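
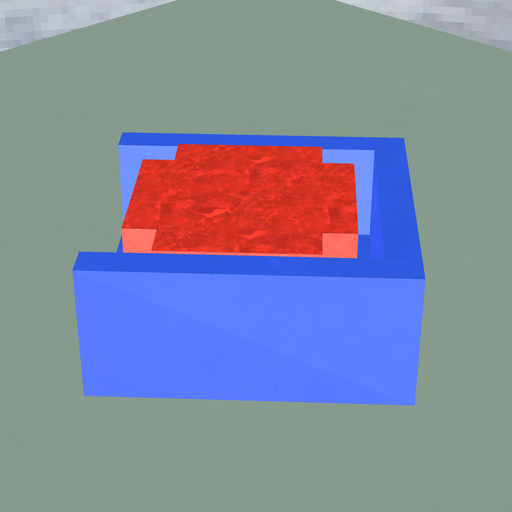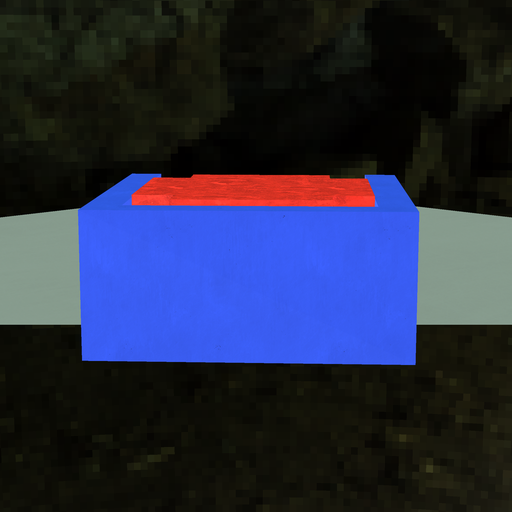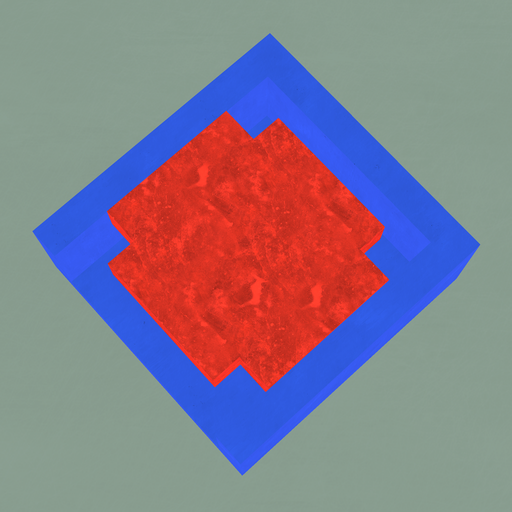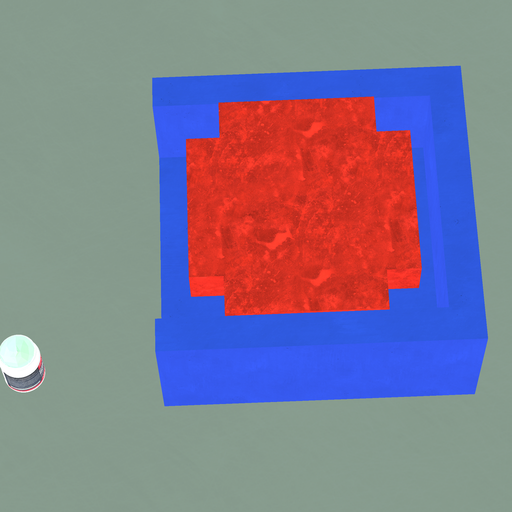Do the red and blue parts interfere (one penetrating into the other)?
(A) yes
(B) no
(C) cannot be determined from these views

(B) no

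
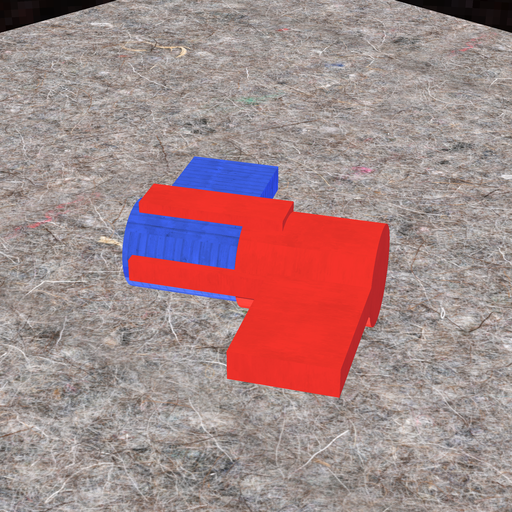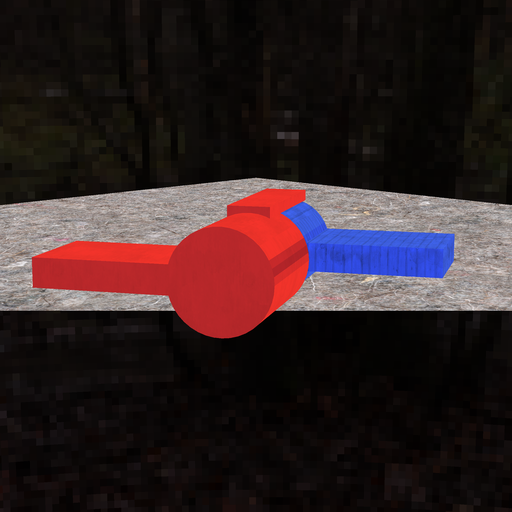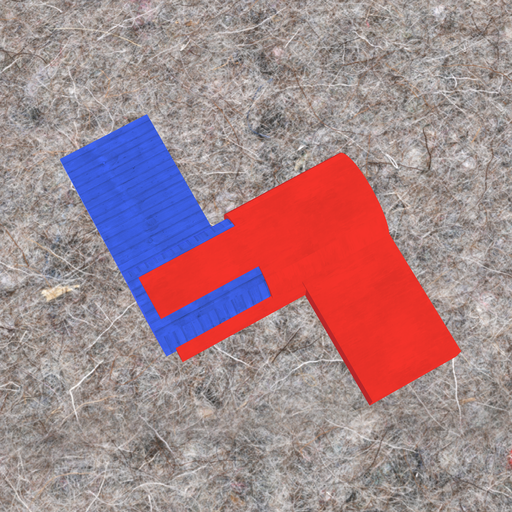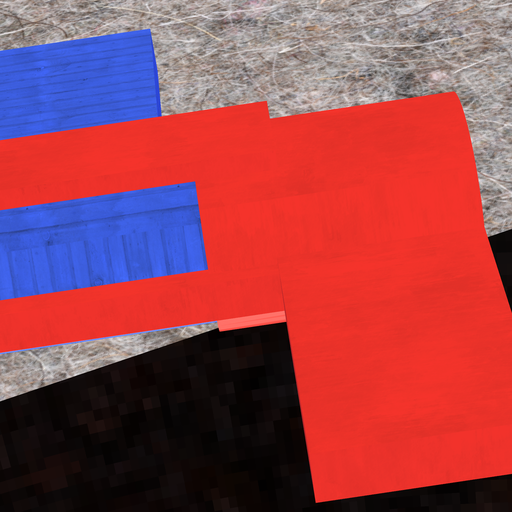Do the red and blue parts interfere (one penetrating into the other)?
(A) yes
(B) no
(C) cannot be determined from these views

(A) yes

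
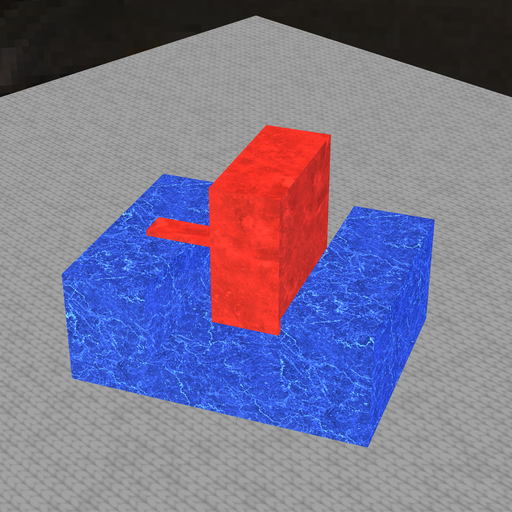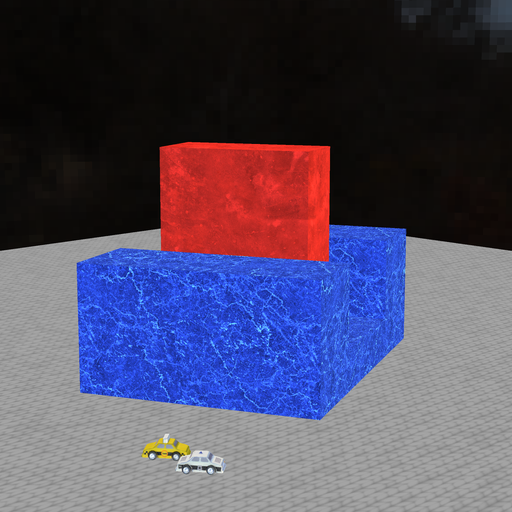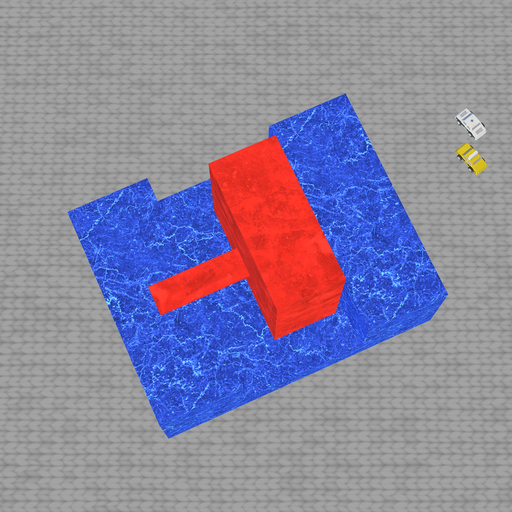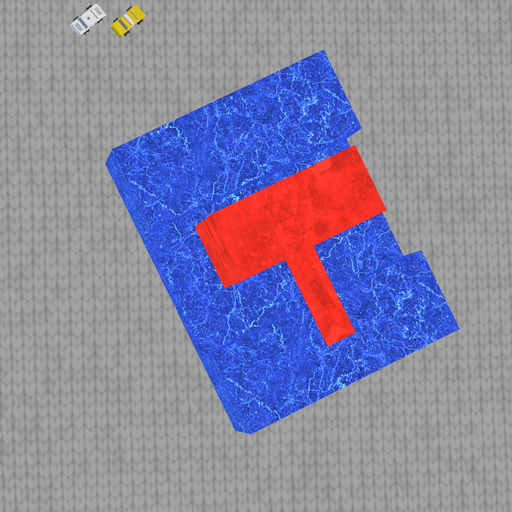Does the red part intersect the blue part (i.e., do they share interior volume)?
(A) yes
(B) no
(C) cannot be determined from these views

(B) no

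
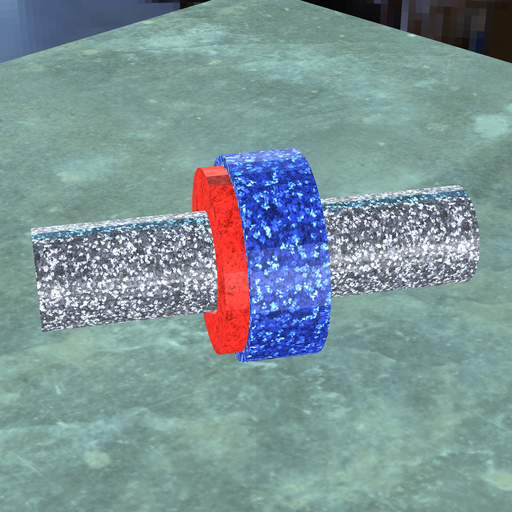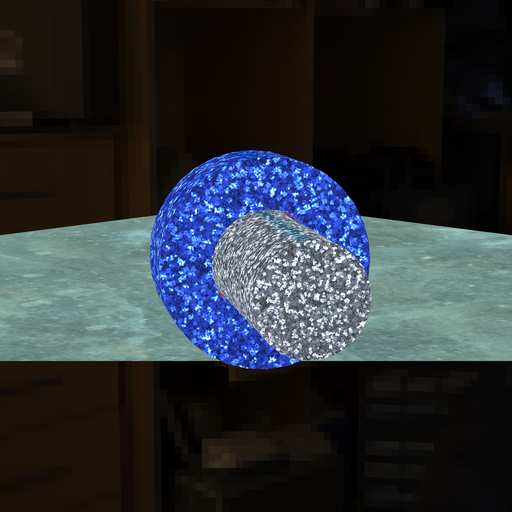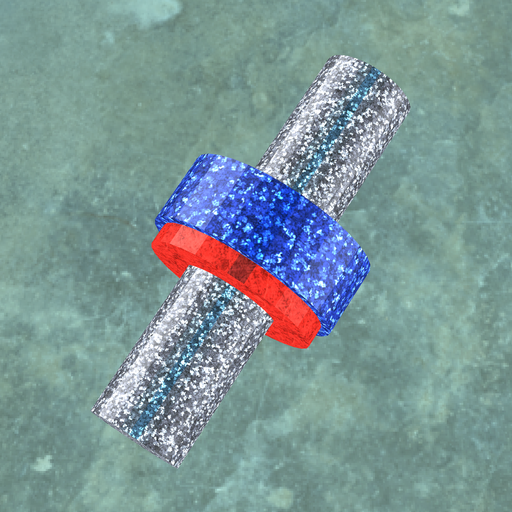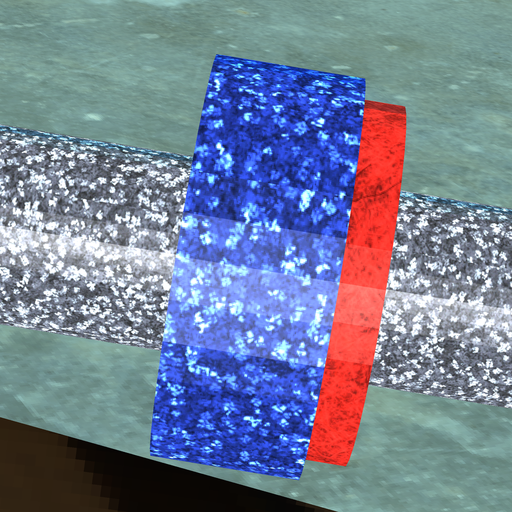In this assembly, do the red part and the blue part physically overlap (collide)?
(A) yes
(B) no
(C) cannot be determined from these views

(A) yes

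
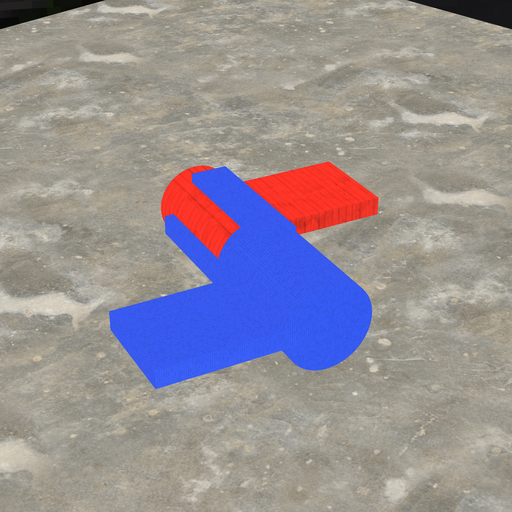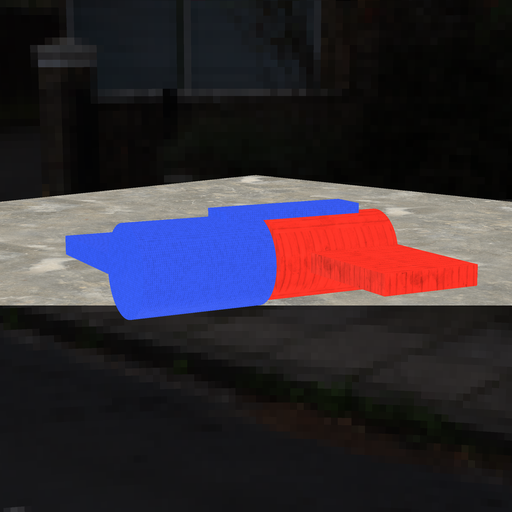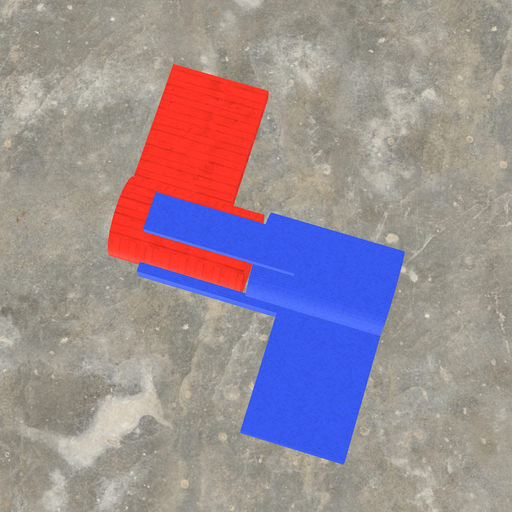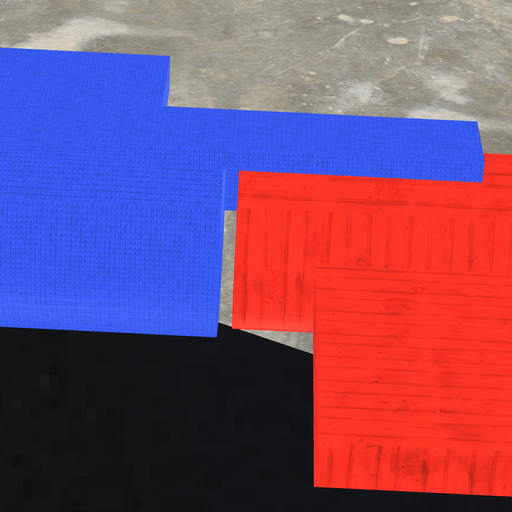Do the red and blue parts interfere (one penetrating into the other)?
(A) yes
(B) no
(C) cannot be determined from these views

(B) no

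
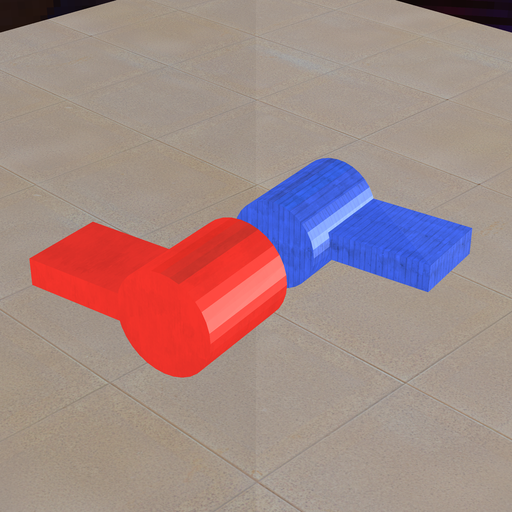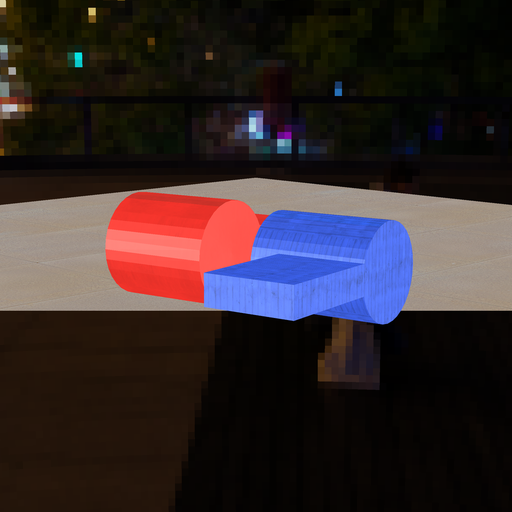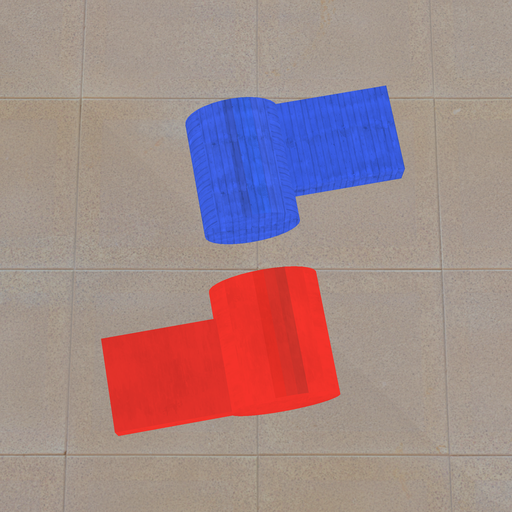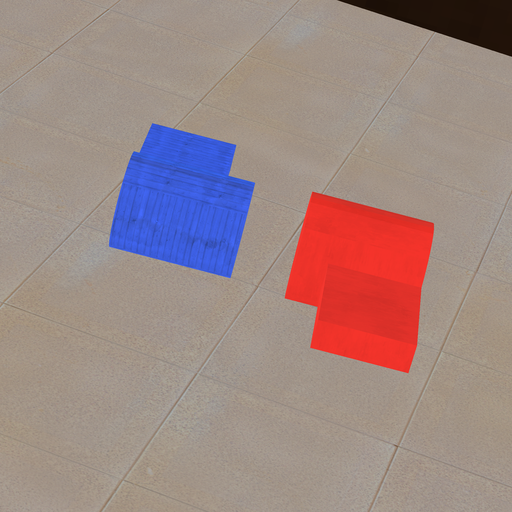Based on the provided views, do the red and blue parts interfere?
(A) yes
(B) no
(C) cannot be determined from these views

(B) no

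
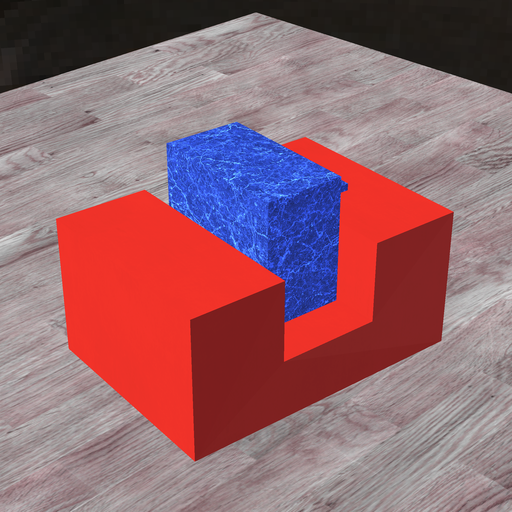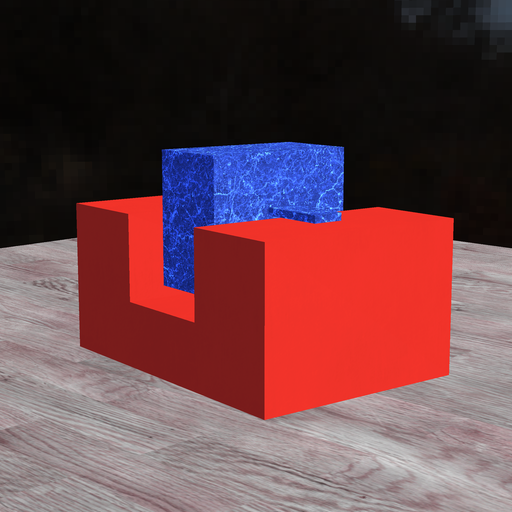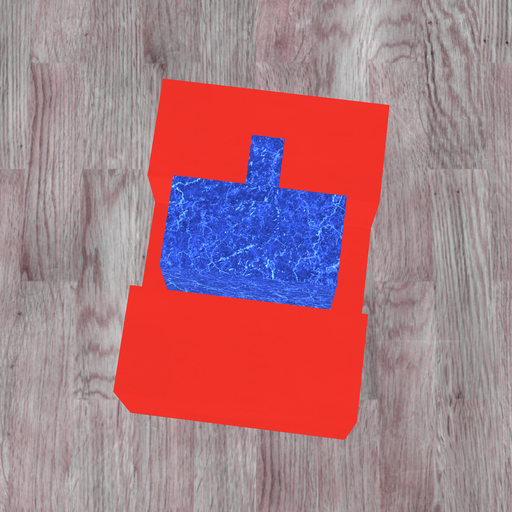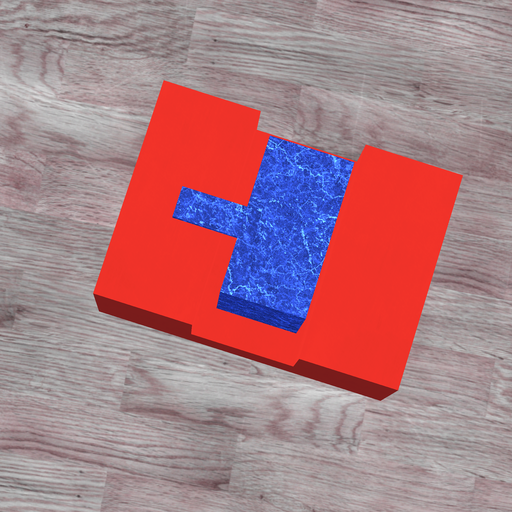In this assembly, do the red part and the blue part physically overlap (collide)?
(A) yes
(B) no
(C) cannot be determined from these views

(B) no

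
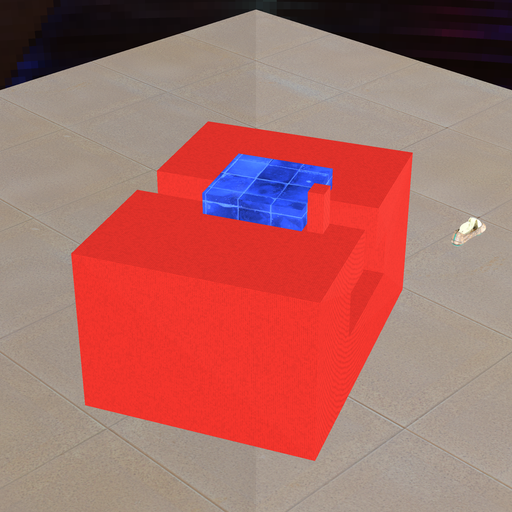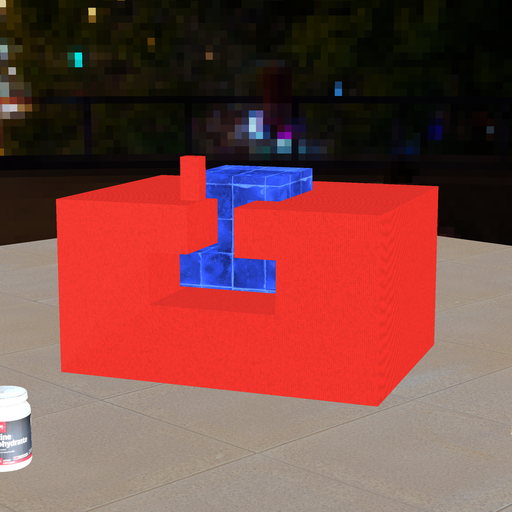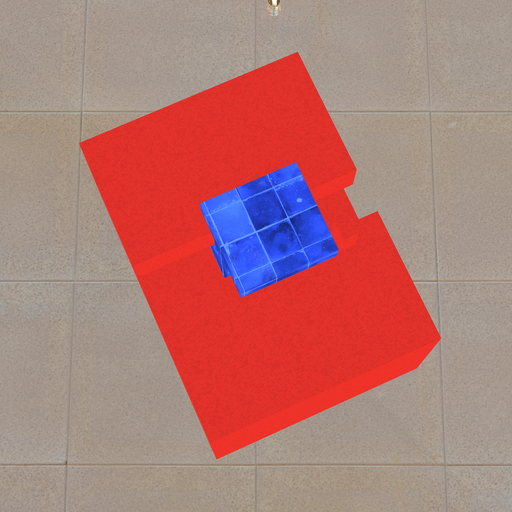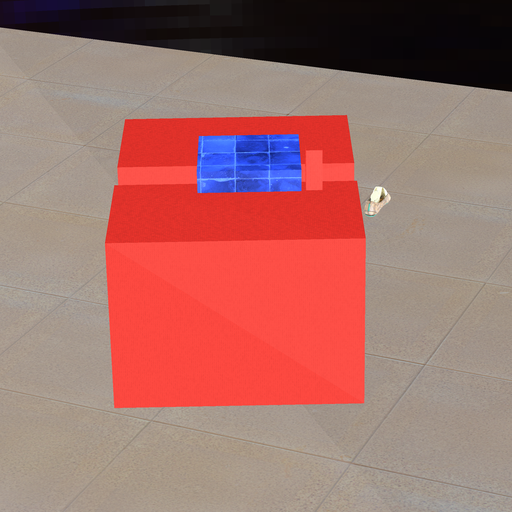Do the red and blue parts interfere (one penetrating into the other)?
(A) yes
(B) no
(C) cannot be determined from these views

(B) no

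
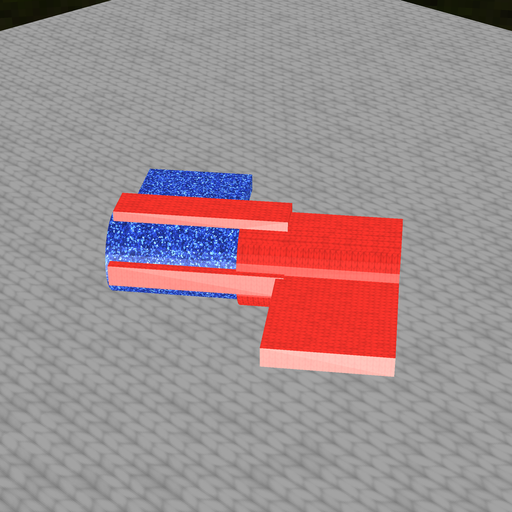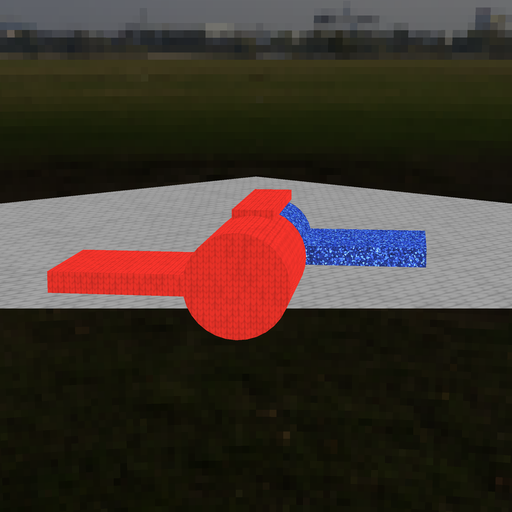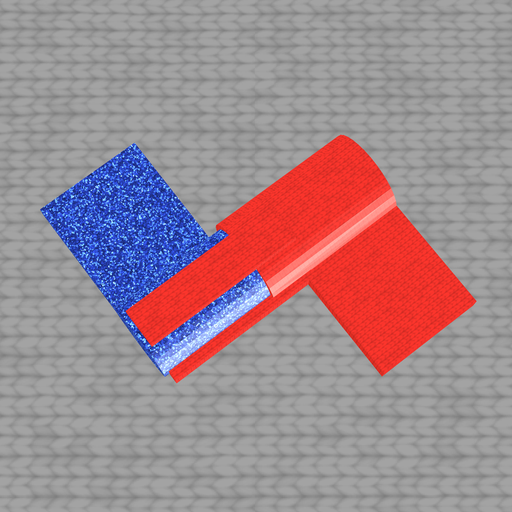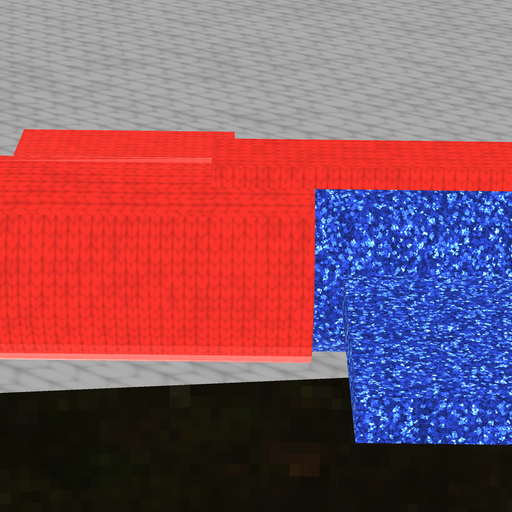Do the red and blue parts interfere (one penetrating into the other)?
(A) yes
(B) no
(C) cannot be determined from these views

(A) yes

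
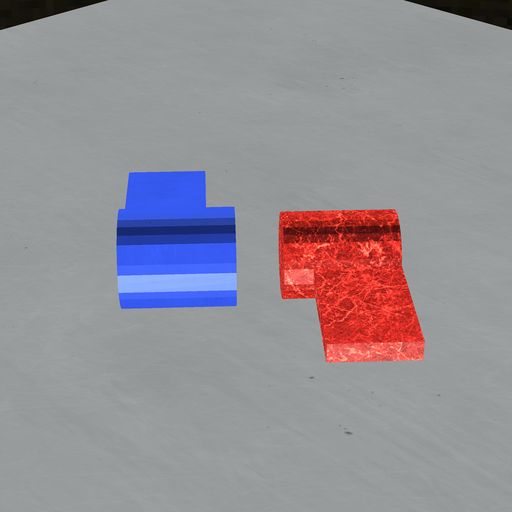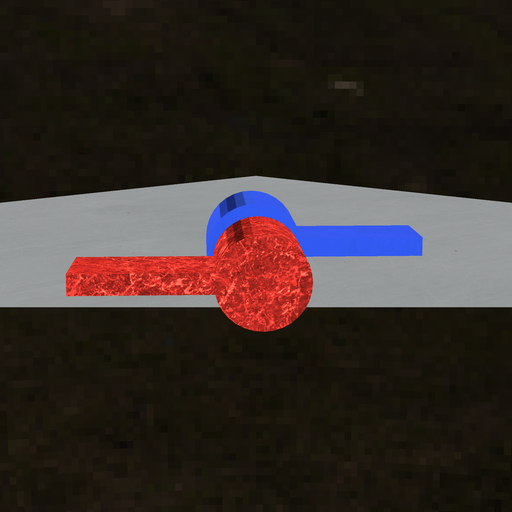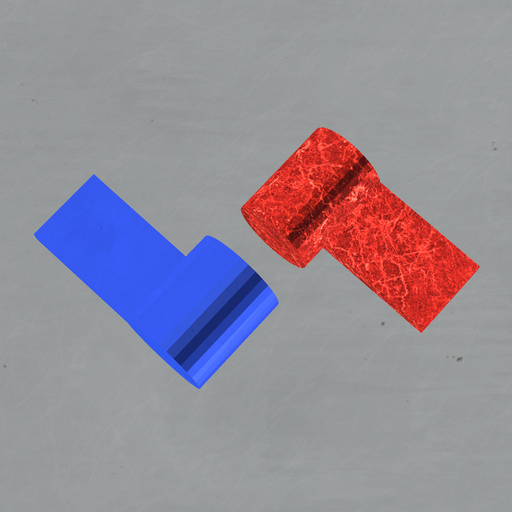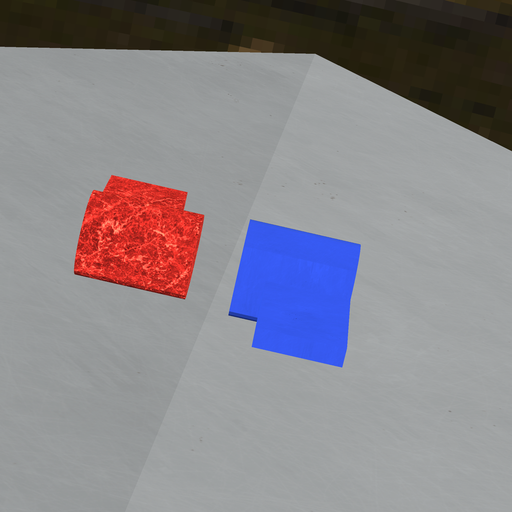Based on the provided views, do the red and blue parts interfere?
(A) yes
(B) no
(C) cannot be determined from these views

(B) no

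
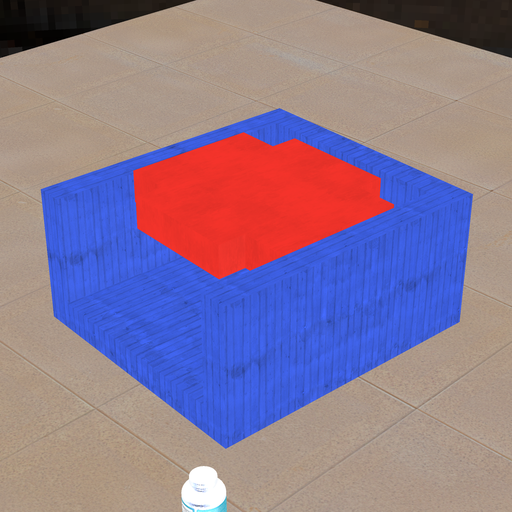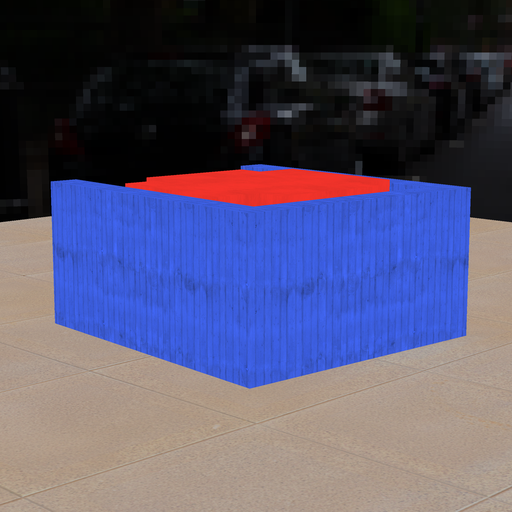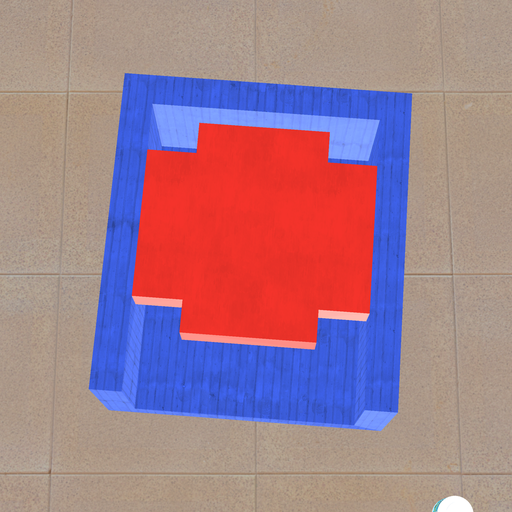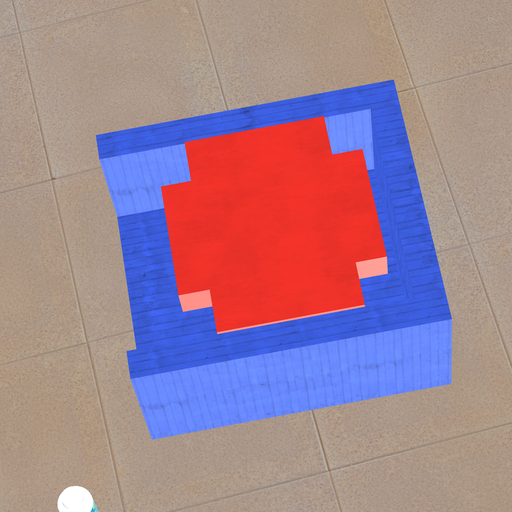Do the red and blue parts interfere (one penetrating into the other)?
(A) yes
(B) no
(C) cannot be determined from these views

(B) no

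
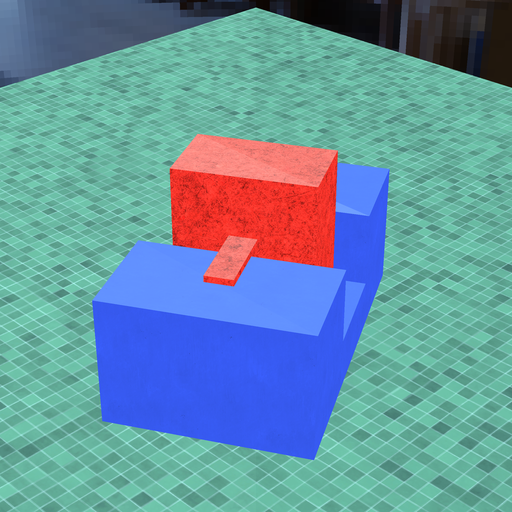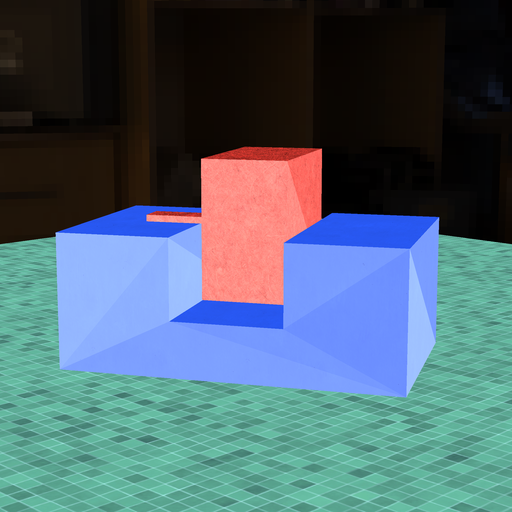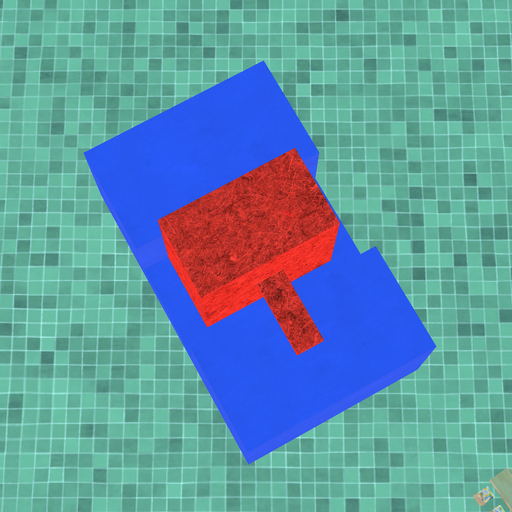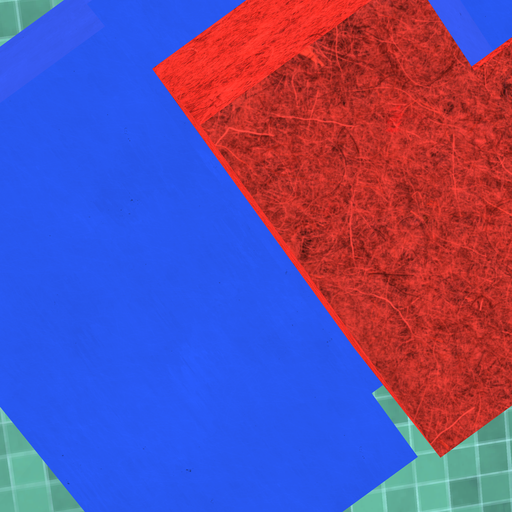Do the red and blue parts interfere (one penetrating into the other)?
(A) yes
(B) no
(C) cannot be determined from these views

(B) no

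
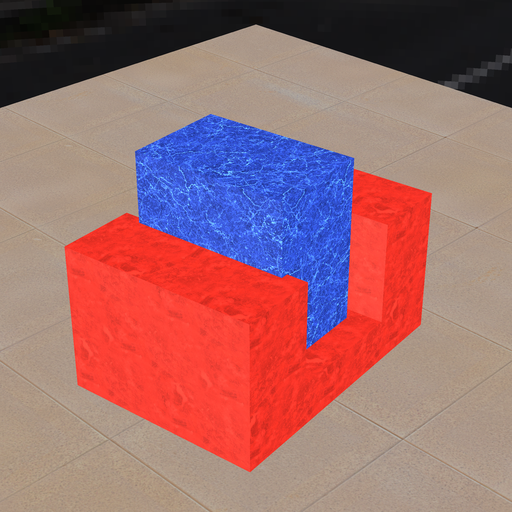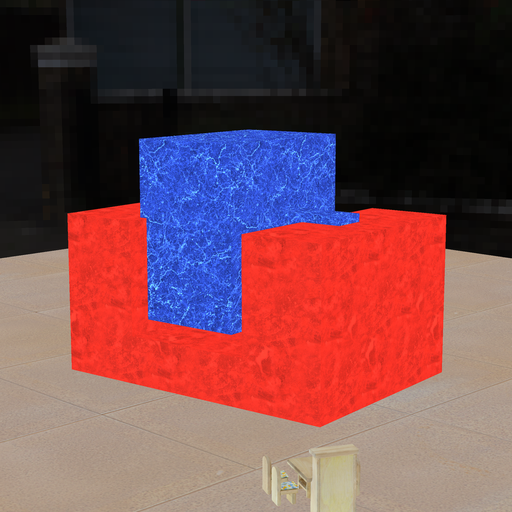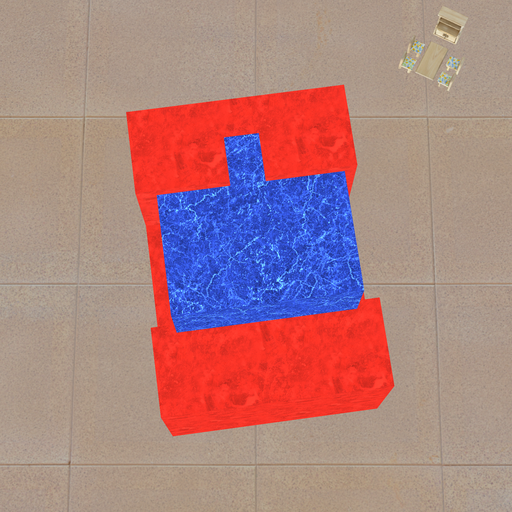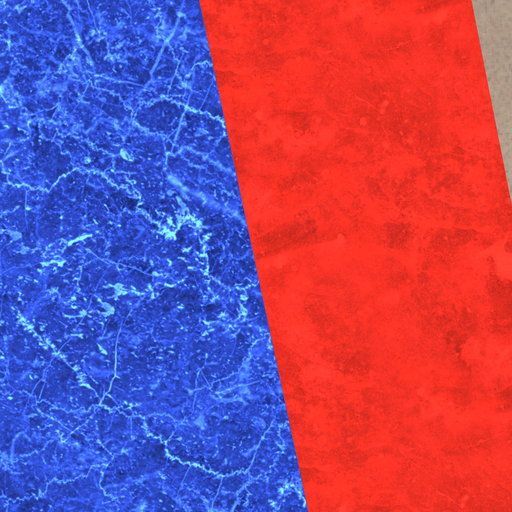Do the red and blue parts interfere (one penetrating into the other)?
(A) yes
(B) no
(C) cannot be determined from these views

(A) yes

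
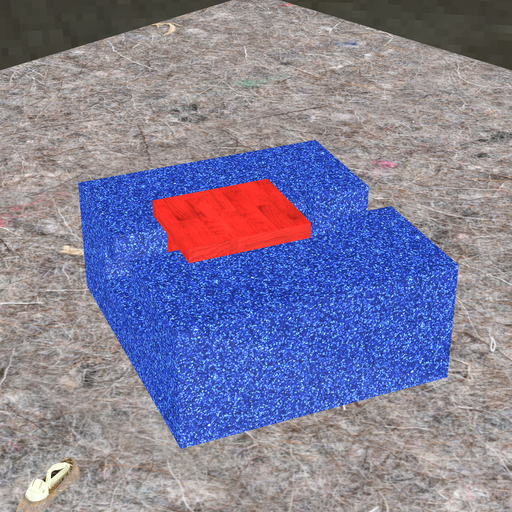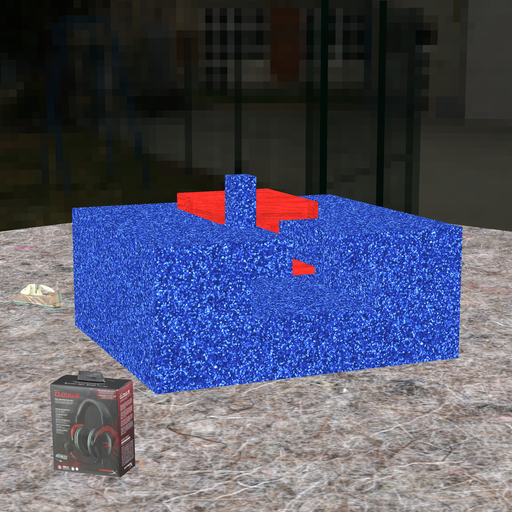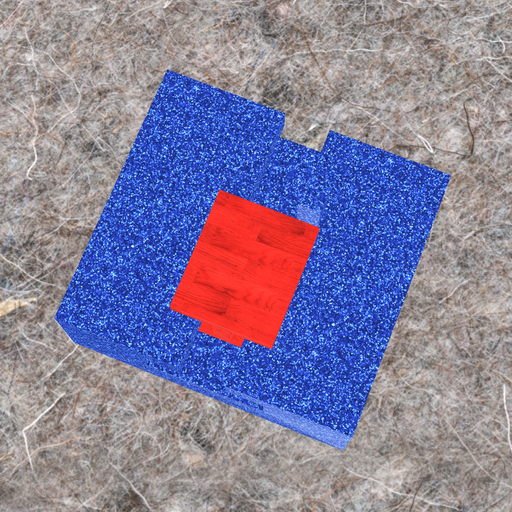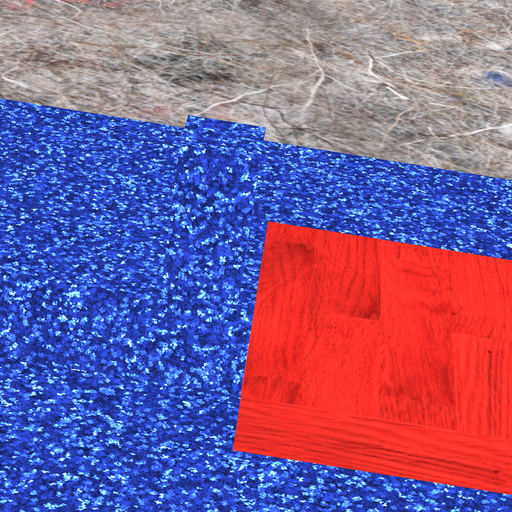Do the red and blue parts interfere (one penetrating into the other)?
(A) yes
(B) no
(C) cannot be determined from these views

(B) no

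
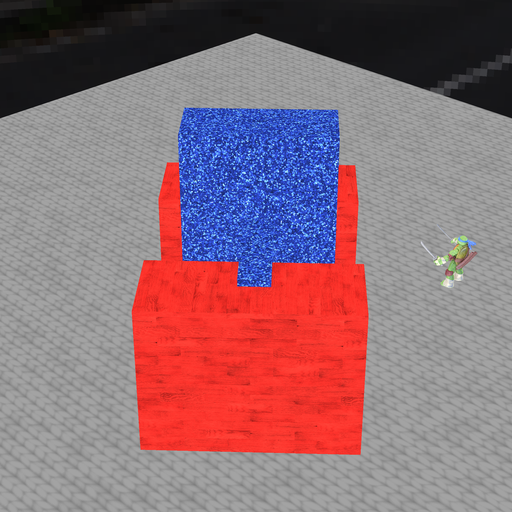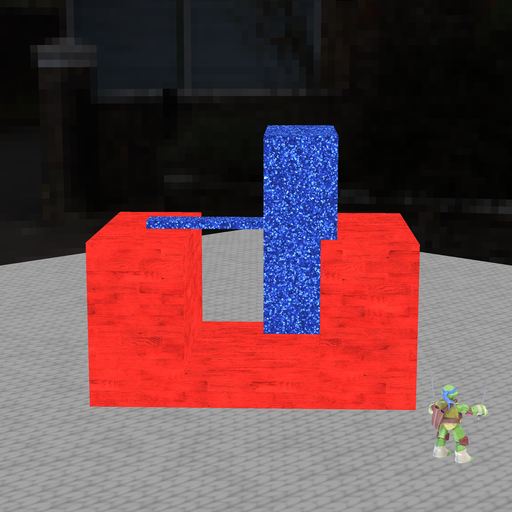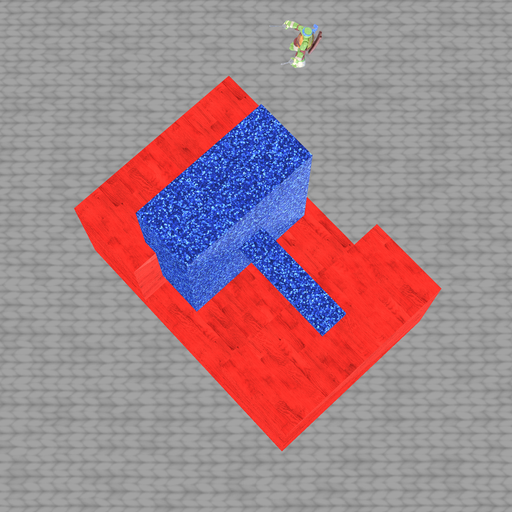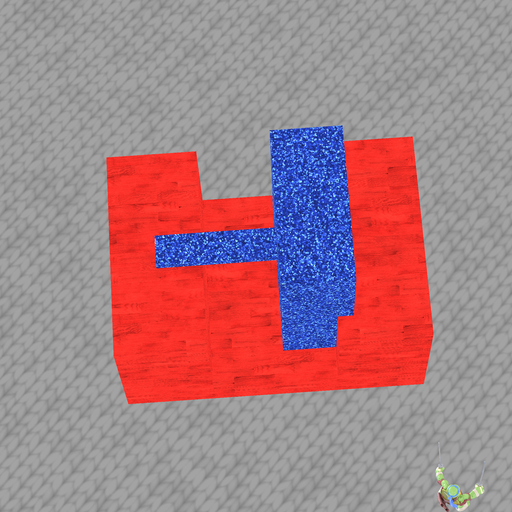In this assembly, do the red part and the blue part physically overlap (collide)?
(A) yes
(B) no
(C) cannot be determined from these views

(A) yes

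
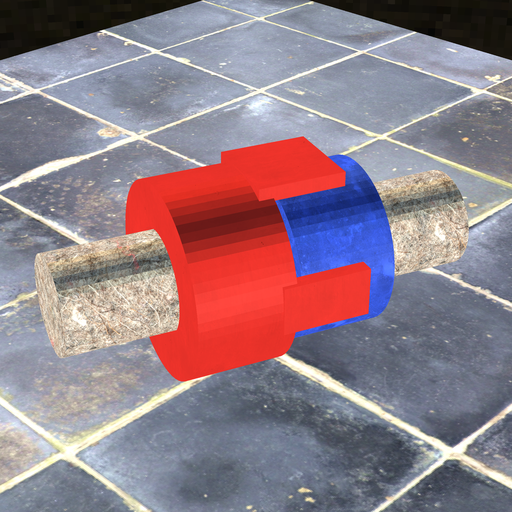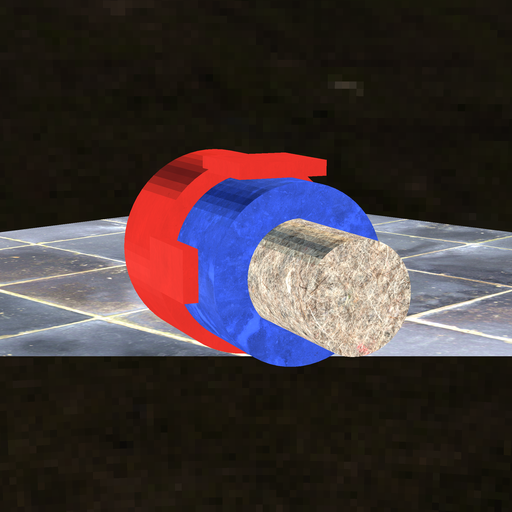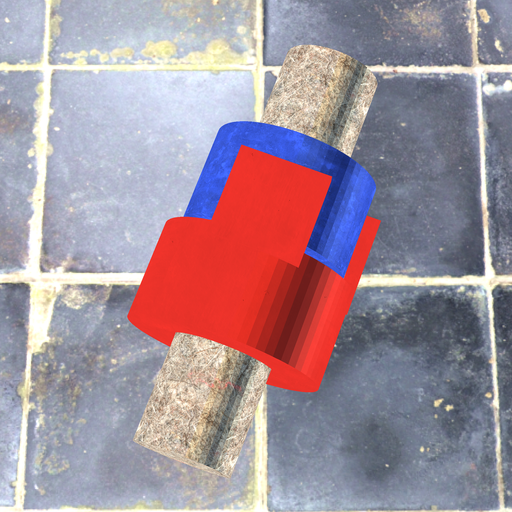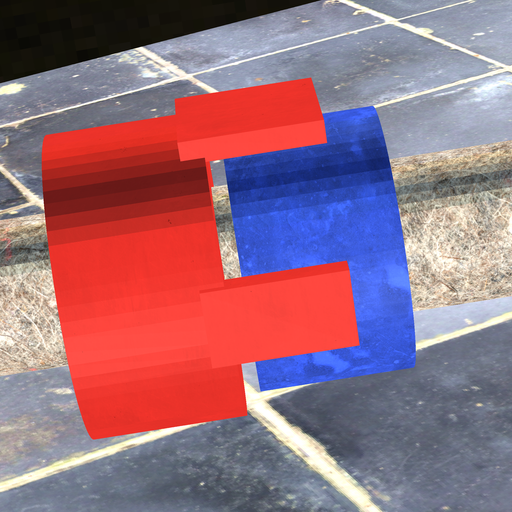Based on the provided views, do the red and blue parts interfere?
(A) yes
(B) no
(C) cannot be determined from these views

(B) no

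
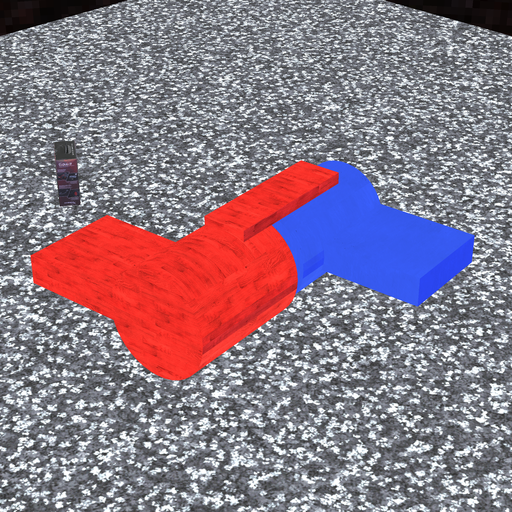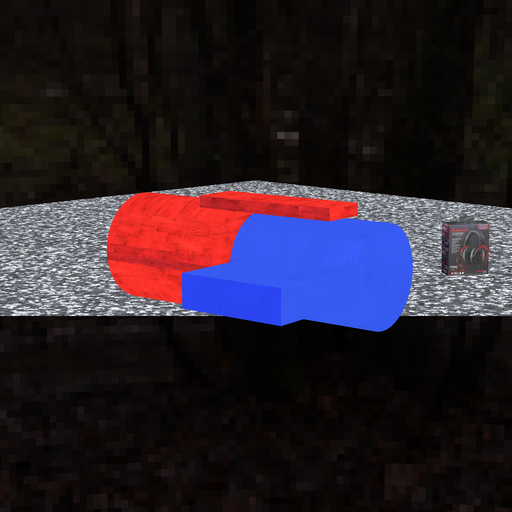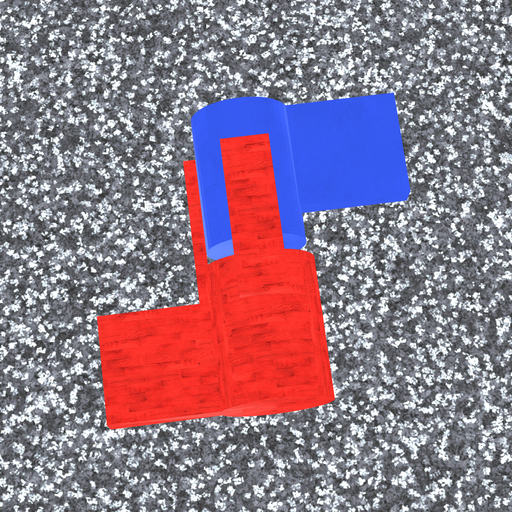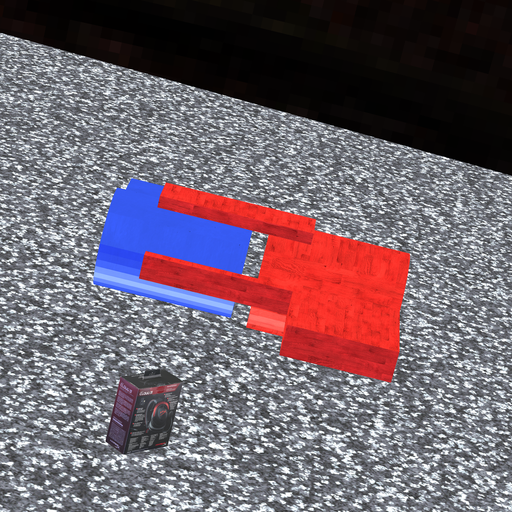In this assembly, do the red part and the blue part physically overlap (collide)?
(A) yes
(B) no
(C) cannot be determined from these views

(B) no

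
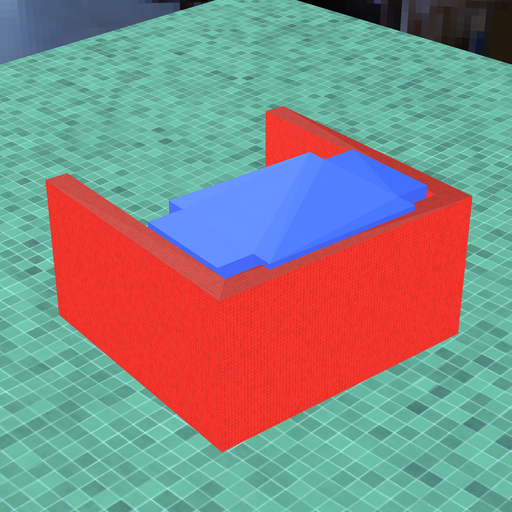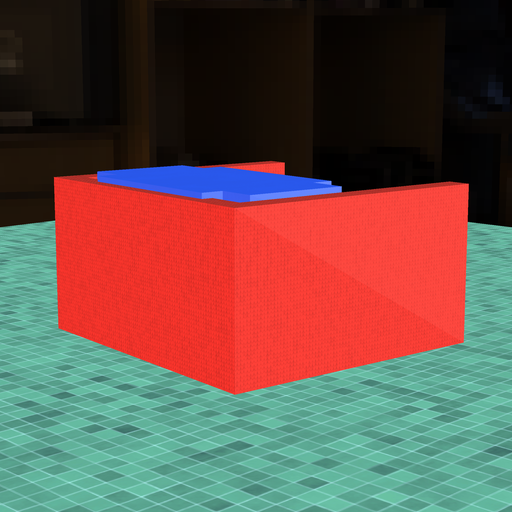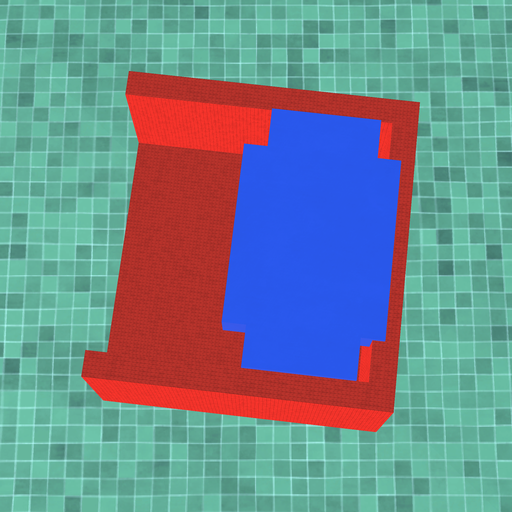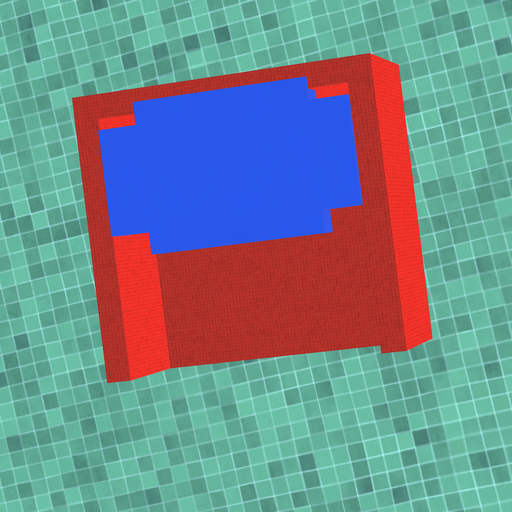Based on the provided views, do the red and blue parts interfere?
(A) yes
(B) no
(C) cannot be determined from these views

(A) yes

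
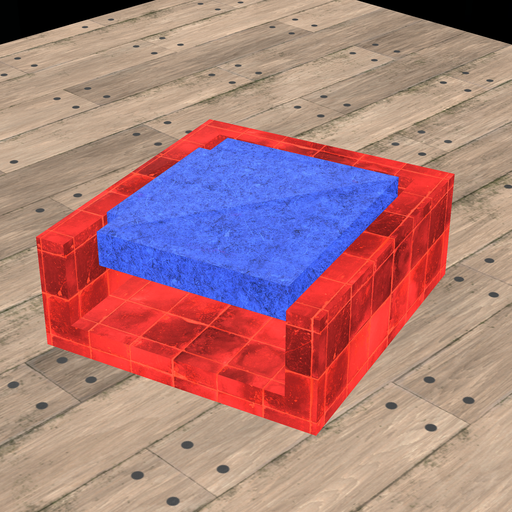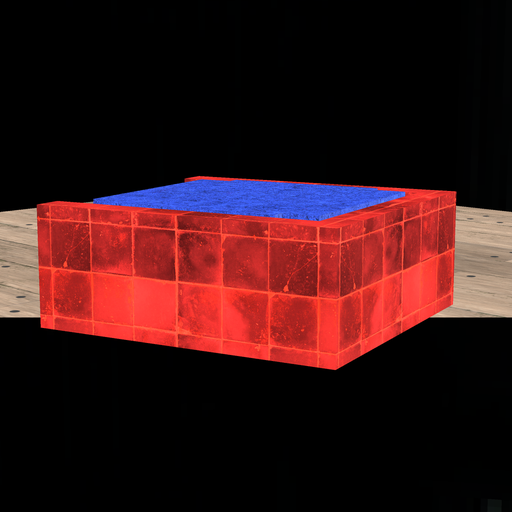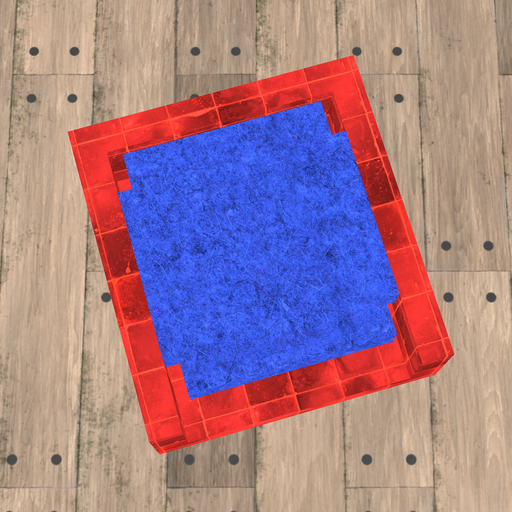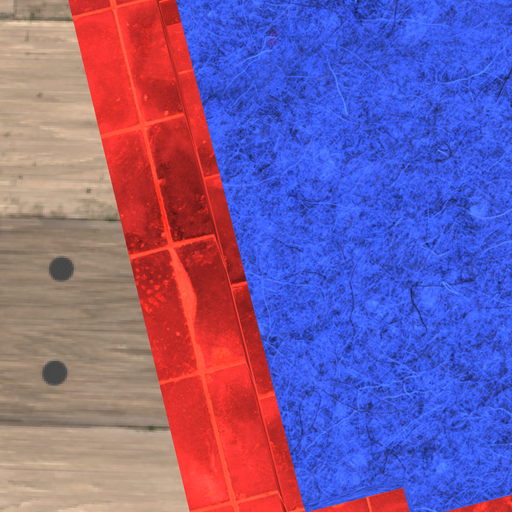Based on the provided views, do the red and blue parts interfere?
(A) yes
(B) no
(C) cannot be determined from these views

(B) no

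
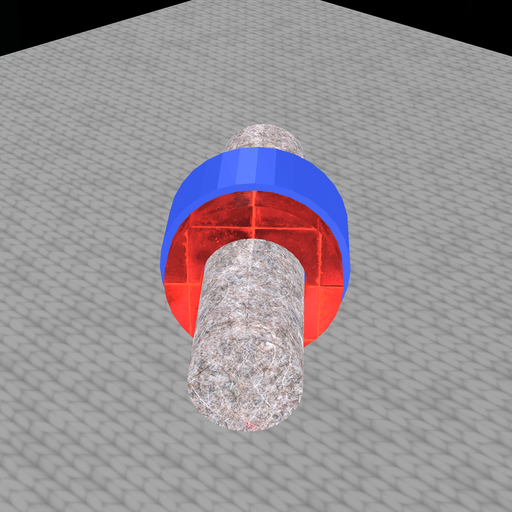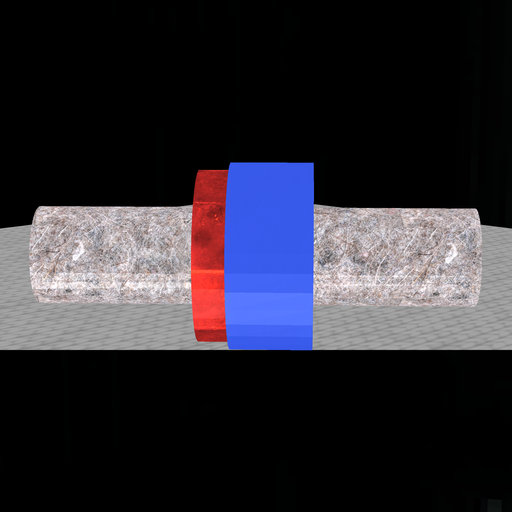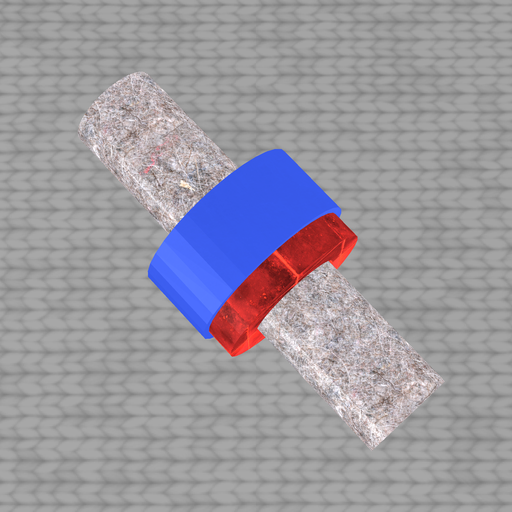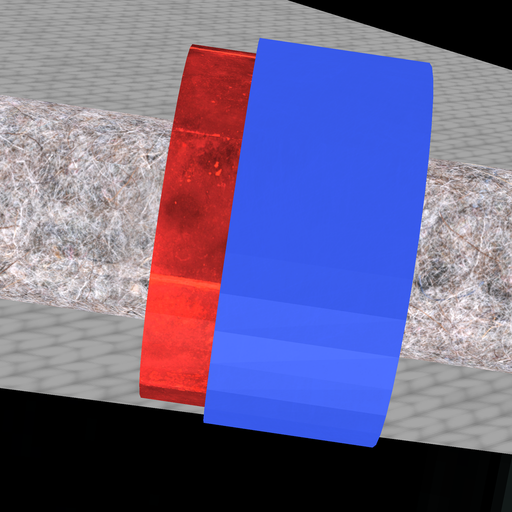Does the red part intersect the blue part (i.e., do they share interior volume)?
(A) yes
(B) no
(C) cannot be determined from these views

(A) yes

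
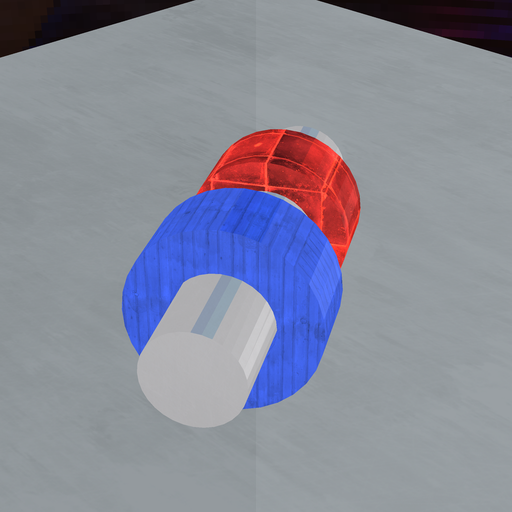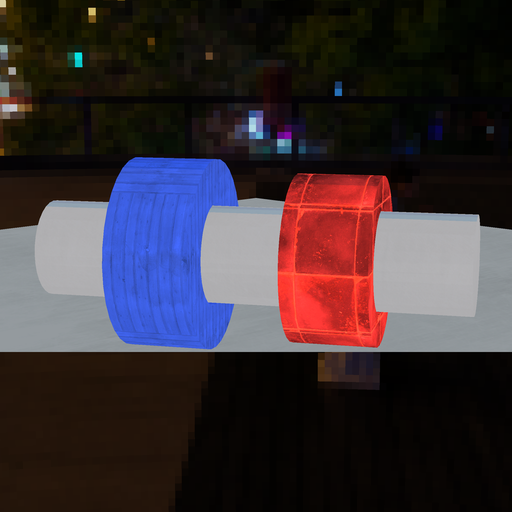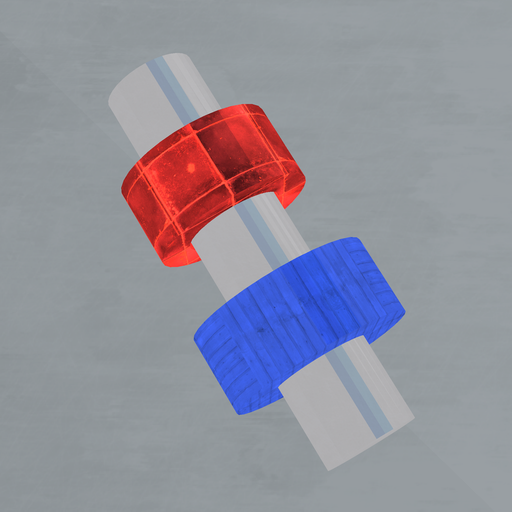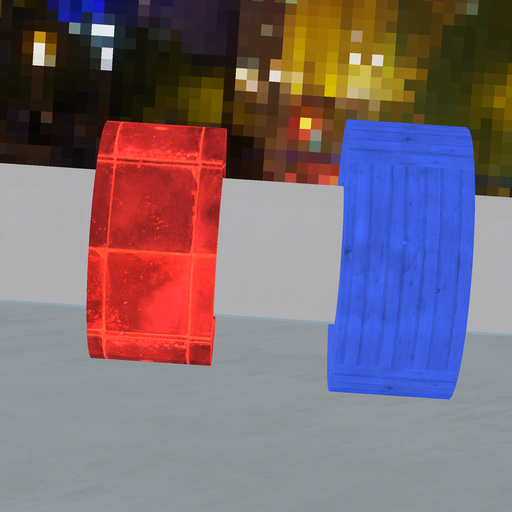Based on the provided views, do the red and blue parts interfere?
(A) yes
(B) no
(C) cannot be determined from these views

(B) no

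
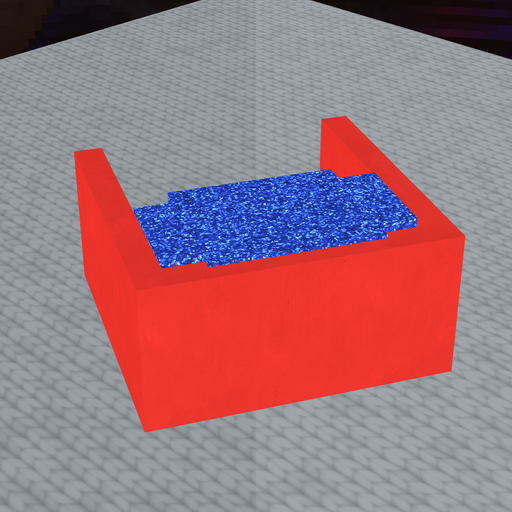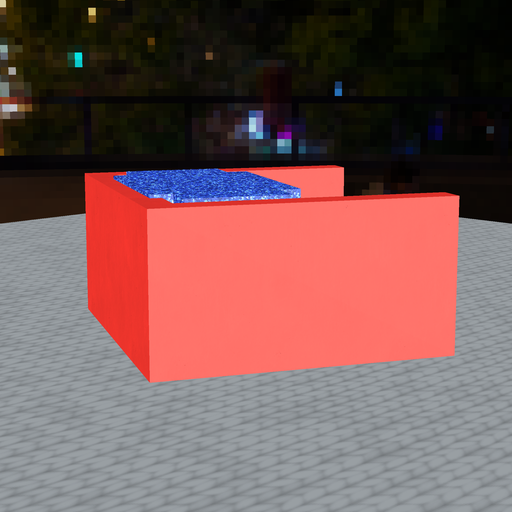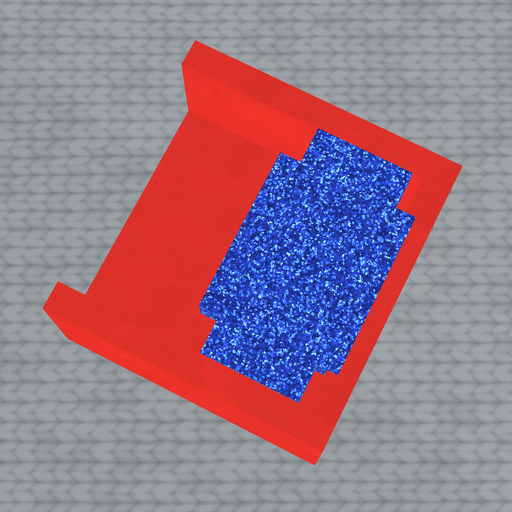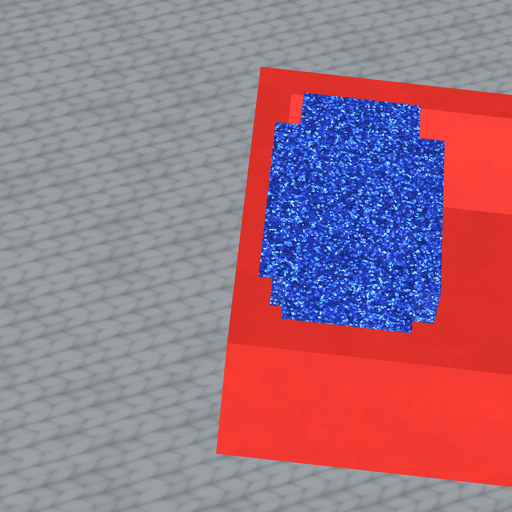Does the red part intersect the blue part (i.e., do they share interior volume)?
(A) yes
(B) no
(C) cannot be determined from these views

(A) yes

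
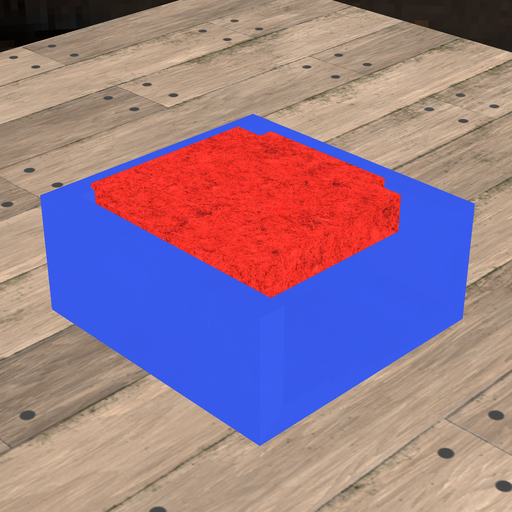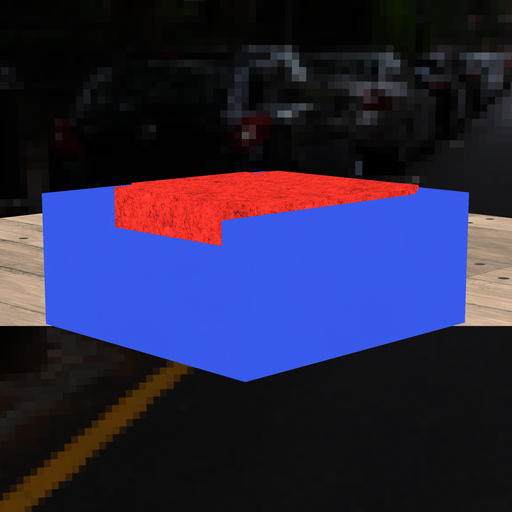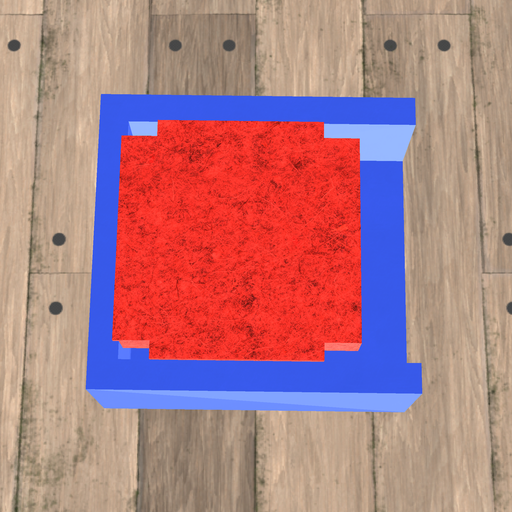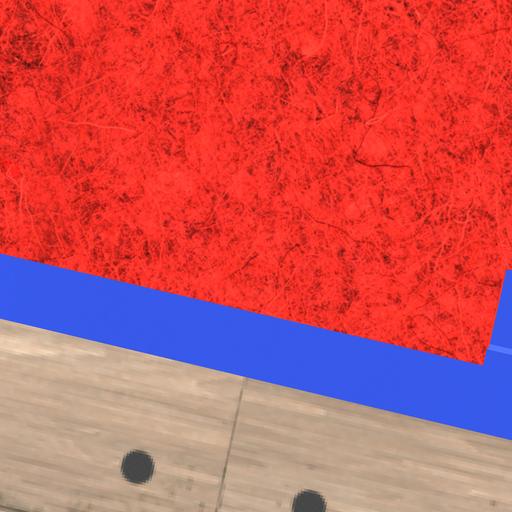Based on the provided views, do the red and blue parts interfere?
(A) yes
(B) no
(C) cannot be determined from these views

(A) yes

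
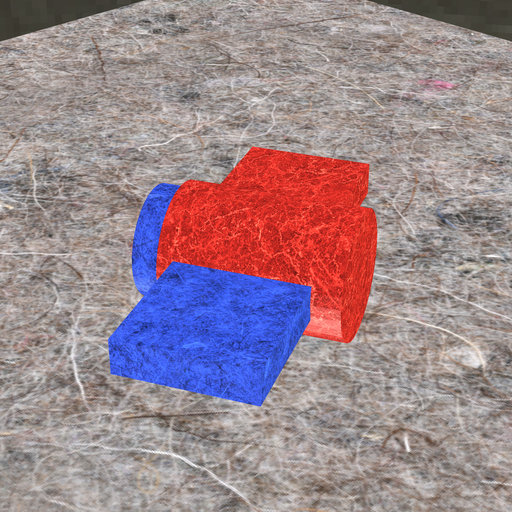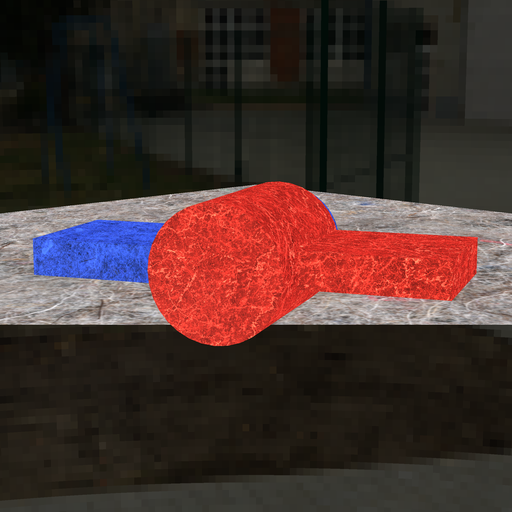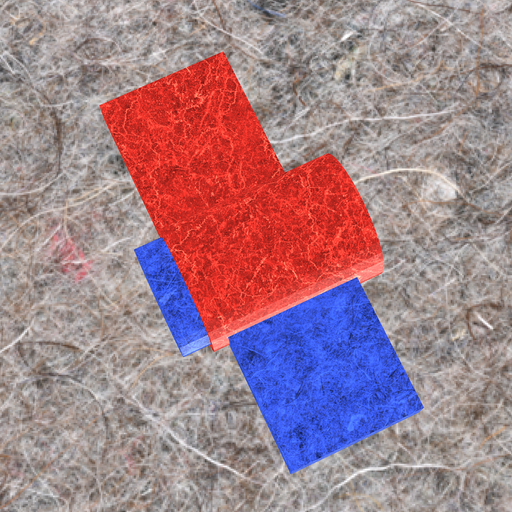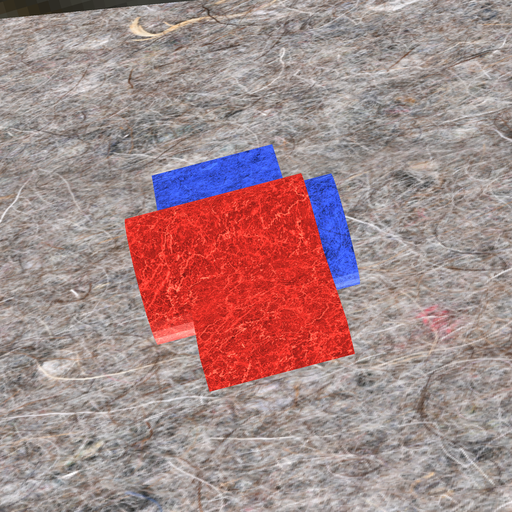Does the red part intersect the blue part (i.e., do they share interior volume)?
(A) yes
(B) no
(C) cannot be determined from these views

(A) yes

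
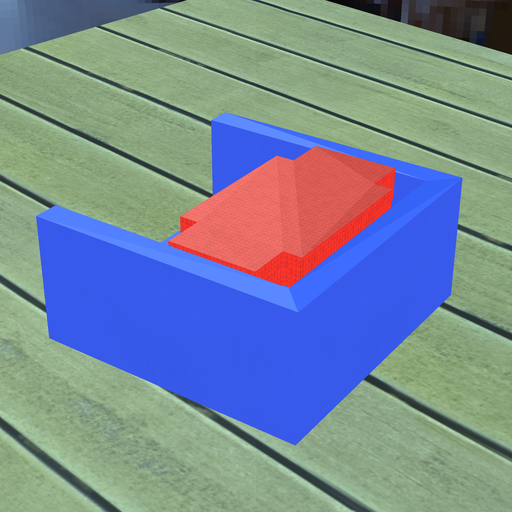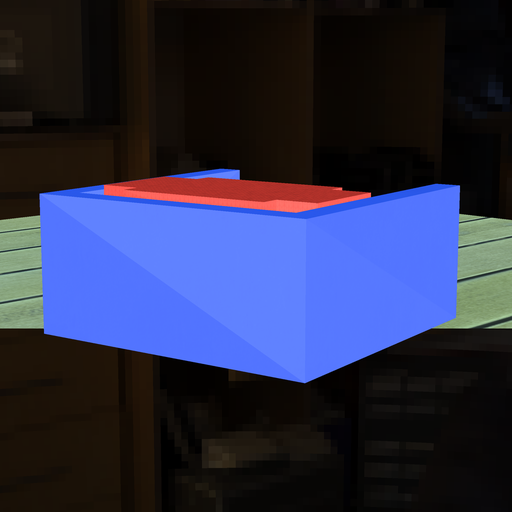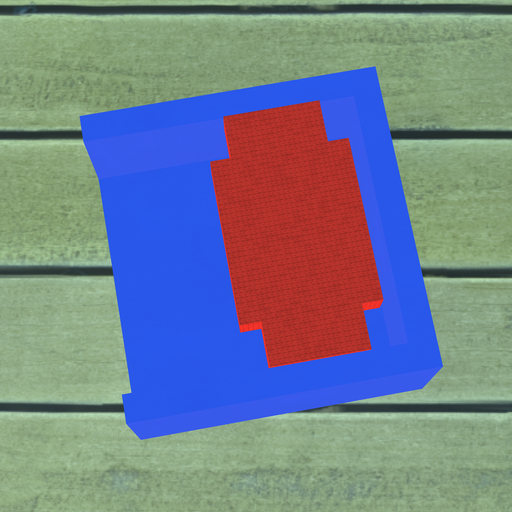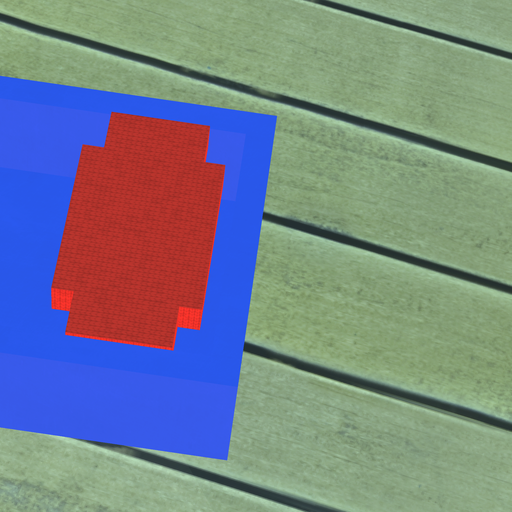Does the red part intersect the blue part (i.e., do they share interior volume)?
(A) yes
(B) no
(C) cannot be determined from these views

(B) no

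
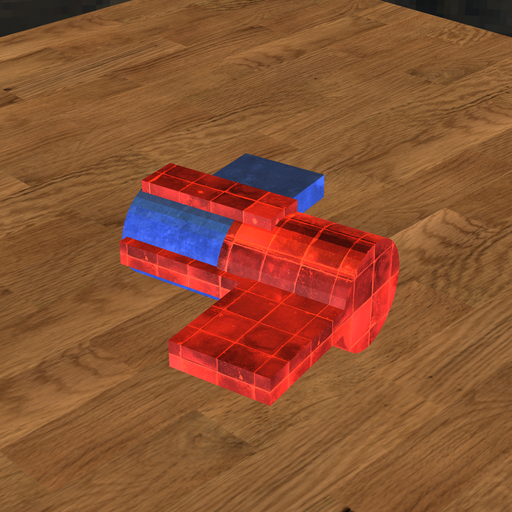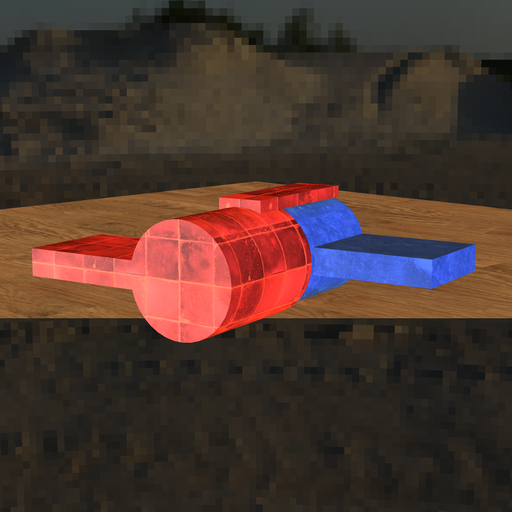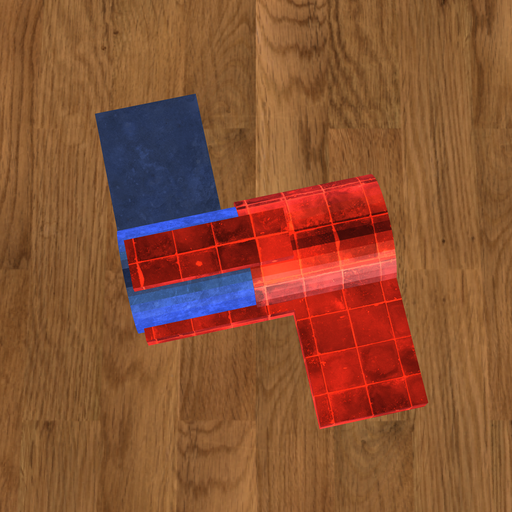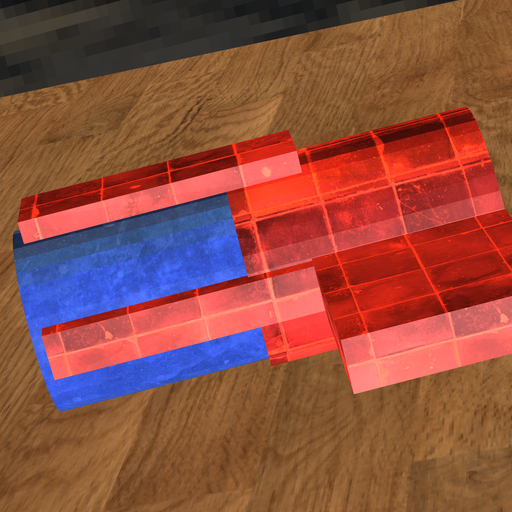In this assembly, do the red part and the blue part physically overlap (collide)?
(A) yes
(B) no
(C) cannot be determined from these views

(A) yes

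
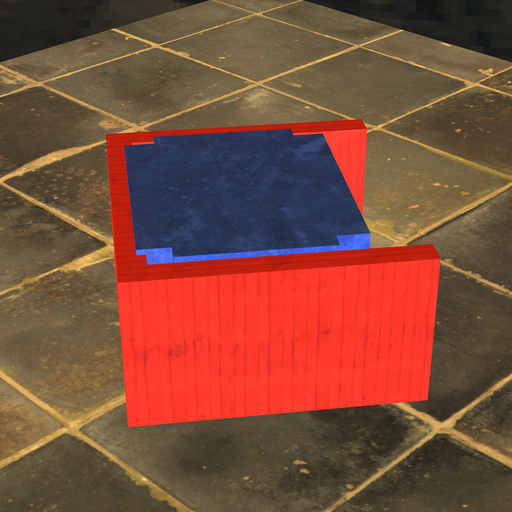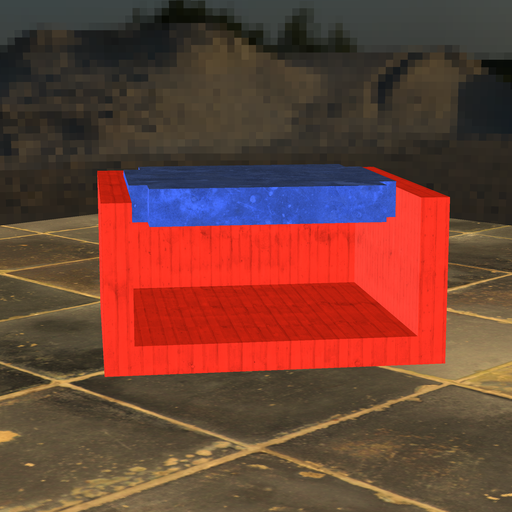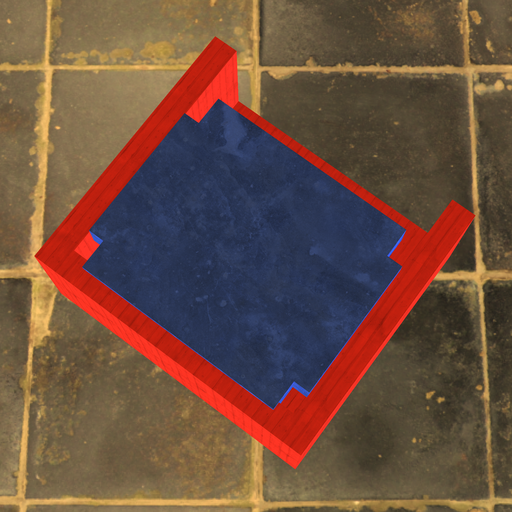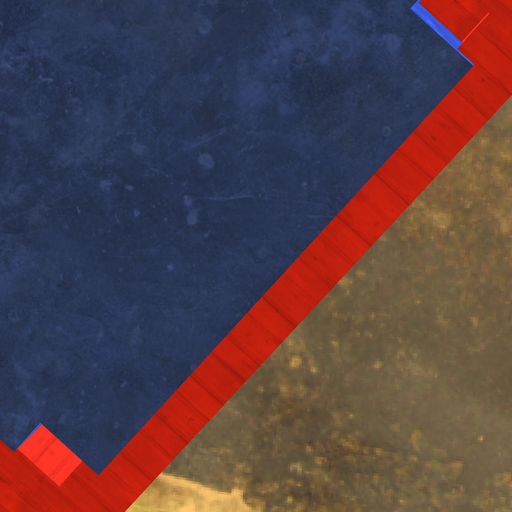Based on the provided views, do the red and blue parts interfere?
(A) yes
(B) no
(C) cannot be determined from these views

(A) yes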